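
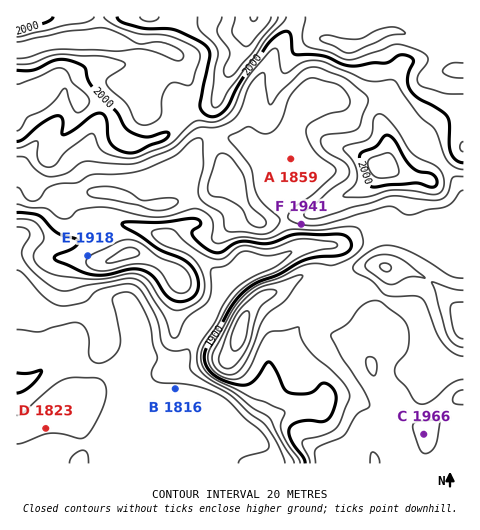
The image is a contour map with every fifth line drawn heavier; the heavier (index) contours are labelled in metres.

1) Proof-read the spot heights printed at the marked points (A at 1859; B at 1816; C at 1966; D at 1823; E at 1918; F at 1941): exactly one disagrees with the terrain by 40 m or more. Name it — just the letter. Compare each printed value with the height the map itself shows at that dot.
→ A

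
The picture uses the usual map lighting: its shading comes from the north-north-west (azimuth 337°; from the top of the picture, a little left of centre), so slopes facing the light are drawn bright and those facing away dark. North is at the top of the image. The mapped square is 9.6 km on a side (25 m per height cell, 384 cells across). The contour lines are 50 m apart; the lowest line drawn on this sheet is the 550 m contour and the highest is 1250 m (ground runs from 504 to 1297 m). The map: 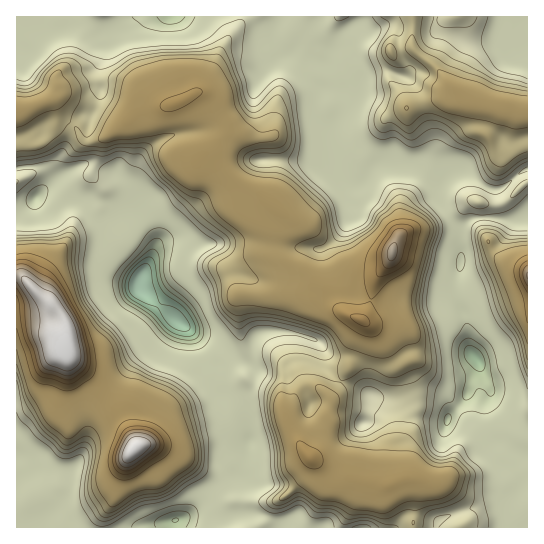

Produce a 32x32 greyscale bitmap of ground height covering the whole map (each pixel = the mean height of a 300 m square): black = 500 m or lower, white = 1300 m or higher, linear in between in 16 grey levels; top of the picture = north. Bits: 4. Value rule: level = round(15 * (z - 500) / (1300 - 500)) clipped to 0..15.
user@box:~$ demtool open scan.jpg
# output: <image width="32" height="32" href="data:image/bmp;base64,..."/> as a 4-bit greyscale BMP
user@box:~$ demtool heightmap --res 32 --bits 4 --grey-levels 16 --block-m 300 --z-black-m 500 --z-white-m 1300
<image width="32" height="32" href="data:image/bmp;base64,Qk12AgAAAAAAAHYAAAAoAAAAIAAAACAAAAABAAQAAAAAAAACAAATCwAAEwsAABAAAAAAAAAAAAAAABEREQAiIiIAMzMzAERERABVVVUAZmZmAHd3dwCIiIgAmZmZAKqqqgC7u7sAzMzMAN3d3QDu7u4A////AFVVZ2VDNVVVVVZ3iIh3dlVVVXmXZVVVVnaJmqqZh3VVVVV6qphlVVV5qqqqqql1VVVVeruql1VViqqqqqqpdVVVZnreyqhVVYq6qqqpd1VVVomKztunVVWaqpiJl1VVVWiqqqu6l1VWqqqWeIdFVVV5qqqqqpZVV6qal2d3VERViqqqqql1VVeZmZd3d1REVZvNuql2VVVWiJiYiIdkNFWt/8qWVVVVVniImZmYZCRWvv/KdVREVVZmZ5qqmWQ0V87+qGVCE1ZmZ4mruqhVVWnO/YZUISRomZqqu6qnVVWK3uplQRJFeqqqqqqqplVWmu3JZTAUVYmaqqqquqdVV5vLqFVSJFaJmqqqqry4VVirqqhlVTRVaKqpmJq9yWVpmWZ3VVVVVnmqqqhnrMplaHZVVlVVVWeaqqqoVXqoZWZVVFVVVVZ5qqqqhlVXhlZ2ZmVVVVVXmqqqqGVVVmVVVmZmVWZWeqqqmIZVVVVVVVeGiHd3d4qqqpiGVVVVVVVomJmIiqmZqqqpllVVZnZnmZmpmImqqqqqmZZVVXiYiZmqqqmIqqqqqneGVVVomaqqqnmph5qqqqlmdVVVaImqqZhXmHeKqqqoVVVVVWd4mYdlVWdlZ4iZl1VVVVVoiYd2VVVVVVVVVmZVVVVVaId2ZVVVVVVVREVWVVVVVWeHd3ZV"/>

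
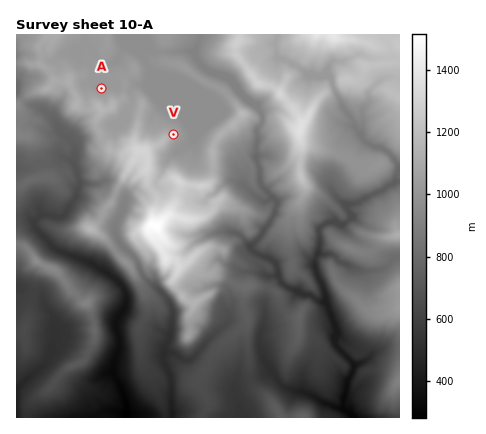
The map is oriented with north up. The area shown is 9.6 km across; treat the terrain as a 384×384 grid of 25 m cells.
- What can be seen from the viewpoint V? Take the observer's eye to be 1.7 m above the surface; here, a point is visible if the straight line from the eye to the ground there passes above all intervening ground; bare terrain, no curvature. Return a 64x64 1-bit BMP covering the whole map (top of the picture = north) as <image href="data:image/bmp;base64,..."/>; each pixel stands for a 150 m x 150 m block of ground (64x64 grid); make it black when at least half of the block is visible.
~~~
<image width="64" height="64" href="data:image/bmp;base64,Qk0+AgAAAAAAAD4AAAAoAAAAQAAAAEAAAAABAAEAAAAAAAACAAATCwAAEwsAAAIAAAAAAAAA////AAAAAAAAAAAAAAAAAAAAAAAAAAAAAAAAAAAAAAAAAAAAAAAAAAAAAAAAAAAAAAAAAAAAAAAAAAAAAAAAAAAAAAAAAAAAAAAAAAAAAAAAAAAAAAAAAAAAAAAAAAAAAAAAAAAAAAAAAAAAAAAAAAAAAAAAAAAAAAAAAAAAAAAAAAAAAAAAAAAAAAAAAAAAAAAAAAAAAAAAAAAAAAAAAAAAAAAAAAAAAAAAAAAAAAAAAAAAAAAAAAAAAAAAAAAAAAAAAAAAAAAAAAAAAAAAAAAAAAAAAAAAAAAAAAAAAAAAAAAAAAAAAAAAAAAAAAAAAAAAAAAAAAAAAAAAAAAAAAAAAAAAAAAAAAAHAAAAAAAAAAOAAAAAAAAAA4AAAAAAAAADAAAAAAAAAAAAAAAAAAAAAQAAAAAAAAAAAAAAAAAAAAAfgAAAAAAAAP+AAQAAAAAAf4AAAAAAAAA/gAAAAAAAAB+AAwAAAAAAH4ADAAAAAAAfgAMAAAAAAB/ABgAAAAAAP8AGAAAAAAAf8A8AAAAAAB/4DwAAAAAAH/wOAAAAAAA/+AwAAAAAAH/4CAAAAAAAf/AQAAAAAAD/4fAAAAAAAf+DgAAAAAAB/gcAAAAAAAP4BgAAAAAAD/AcAAAAAAAHgPwAAAAAAAwA+AAAAAAADAD4AAAAAAAfwBgAAAAAAD/gAAAAAA=="/>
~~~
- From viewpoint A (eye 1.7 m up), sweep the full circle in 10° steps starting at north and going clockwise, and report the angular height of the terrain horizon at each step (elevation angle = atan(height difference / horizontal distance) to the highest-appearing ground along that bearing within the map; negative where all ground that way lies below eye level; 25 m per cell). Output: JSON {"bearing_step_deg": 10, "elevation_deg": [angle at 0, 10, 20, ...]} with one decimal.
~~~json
{"bearing_step_deg": 10, "elevation_deg": [0.7, 0.8, -0.2, -0.2, 0.0, 0.8, 1.7, 4.0, 3.5, 3.3, 3.9, 5.2, 8.0, 11.9, 15.0, 15.3, 14.0, 14.3, 16.4, 18.1, 17.4, 15.0, 12.3, 9.7, 9.5, 8.7, 7.8, 6.5, 7.0, 6.5, 3.7, 2.4, 2.8, 0.7, 0.4, 1.3]}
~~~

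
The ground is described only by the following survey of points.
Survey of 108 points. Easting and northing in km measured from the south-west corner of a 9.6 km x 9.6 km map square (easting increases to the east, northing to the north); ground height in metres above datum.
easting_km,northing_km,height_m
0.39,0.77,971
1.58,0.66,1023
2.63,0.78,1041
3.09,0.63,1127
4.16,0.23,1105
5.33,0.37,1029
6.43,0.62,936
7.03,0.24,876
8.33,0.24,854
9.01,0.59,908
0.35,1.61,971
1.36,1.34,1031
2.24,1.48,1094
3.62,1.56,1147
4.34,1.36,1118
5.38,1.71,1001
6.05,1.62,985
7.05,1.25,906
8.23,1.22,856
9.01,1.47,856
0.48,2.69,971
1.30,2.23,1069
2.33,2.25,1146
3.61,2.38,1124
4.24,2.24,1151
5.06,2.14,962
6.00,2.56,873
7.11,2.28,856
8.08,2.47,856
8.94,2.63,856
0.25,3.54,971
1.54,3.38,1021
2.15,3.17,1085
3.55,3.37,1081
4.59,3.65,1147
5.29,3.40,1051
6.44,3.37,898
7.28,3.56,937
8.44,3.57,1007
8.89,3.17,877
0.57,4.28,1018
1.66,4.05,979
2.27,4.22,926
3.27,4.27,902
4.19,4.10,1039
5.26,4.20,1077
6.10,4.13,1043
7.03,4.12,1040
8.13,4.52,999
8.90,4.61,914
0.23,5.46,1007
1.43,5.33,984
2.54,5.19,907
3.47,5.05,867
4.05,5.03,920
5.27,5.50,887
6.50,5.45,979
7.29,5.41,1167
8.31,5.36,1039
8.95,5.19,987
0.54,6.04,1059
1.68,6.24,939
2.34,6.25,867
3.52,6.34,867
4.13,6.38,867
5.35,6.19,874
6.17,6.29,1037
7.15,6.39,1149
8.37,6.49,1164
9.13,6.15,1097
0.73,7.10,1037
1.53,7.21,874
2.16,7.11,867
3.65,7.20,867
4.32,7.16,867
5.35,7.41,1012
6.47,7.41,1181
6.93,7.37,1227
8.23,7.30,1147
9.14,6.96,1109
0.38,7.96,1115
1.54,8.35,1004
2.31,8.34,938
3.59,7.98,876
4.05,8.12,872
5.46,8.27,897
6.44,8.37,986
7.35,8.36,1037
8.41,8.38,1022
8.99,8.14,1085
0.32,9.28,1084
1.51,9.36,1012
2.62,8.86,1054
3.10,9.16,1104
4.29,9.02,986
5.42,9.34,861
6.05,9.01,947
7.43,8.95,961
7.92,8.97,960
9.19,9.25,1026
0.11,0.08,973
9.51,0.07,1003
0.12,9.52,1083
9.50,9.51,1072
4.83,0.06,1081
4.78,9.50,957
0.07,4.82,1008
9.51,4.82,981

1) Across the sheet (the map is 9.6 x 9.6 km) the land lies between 850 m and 1230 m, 995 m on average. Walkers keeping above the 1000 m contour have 42.8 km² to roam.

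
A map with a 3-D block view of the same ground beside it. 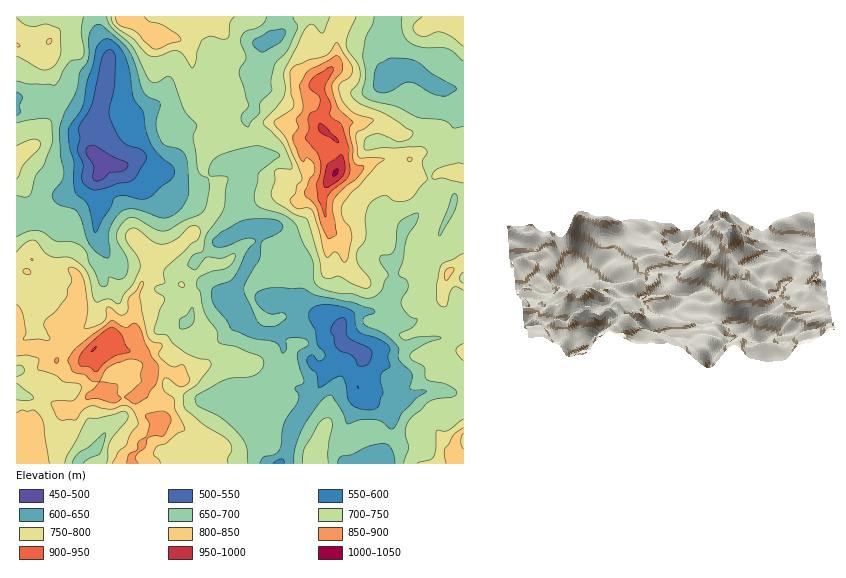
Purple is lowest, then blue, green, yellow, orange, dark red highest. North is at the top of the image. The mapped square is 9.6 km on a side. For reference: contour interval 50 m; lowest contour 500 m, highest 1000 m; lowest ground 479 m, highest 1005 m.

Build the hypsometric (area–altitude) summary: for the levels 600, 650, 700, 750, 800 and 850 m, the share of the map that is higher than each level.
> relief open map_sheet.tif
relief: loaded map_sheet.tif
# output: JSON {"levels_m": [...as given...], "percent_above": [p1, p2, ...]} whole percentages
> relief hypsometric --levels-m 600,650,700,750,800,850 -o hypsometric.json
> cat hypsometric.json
{"levels_m": [600, 650, 700, 750, 800, 850], "percent_above": [92, 81, 58, 32, 15, 6]}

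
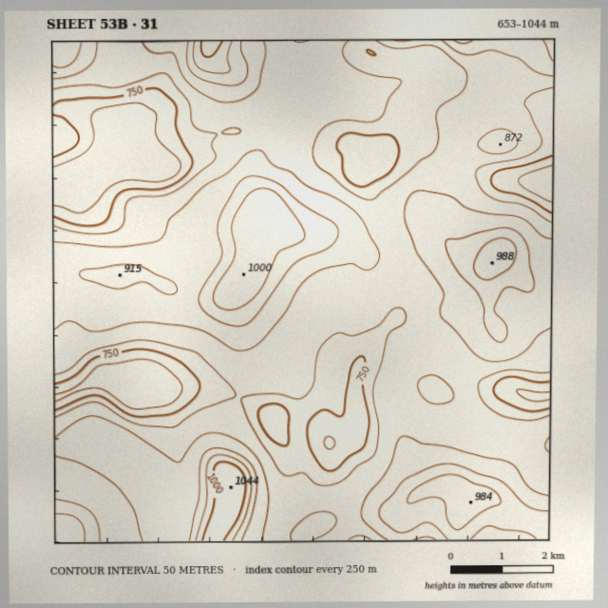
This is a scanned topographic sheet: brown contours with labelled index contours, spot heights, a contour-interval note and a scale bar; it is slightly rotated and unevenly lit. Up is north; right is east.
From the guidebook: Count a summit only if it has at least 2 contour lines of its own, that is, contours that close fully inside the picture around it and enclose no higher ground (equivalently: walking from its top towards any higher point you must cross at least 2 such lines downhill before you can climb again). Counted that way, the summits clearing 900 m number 2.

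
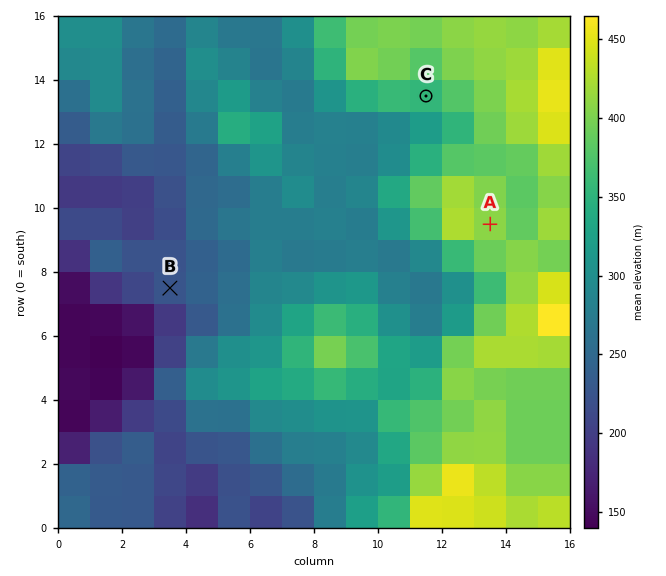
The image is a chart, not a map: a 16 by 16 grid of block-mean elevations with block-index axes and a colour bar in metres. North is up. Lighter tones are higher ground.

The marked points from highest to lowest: A C B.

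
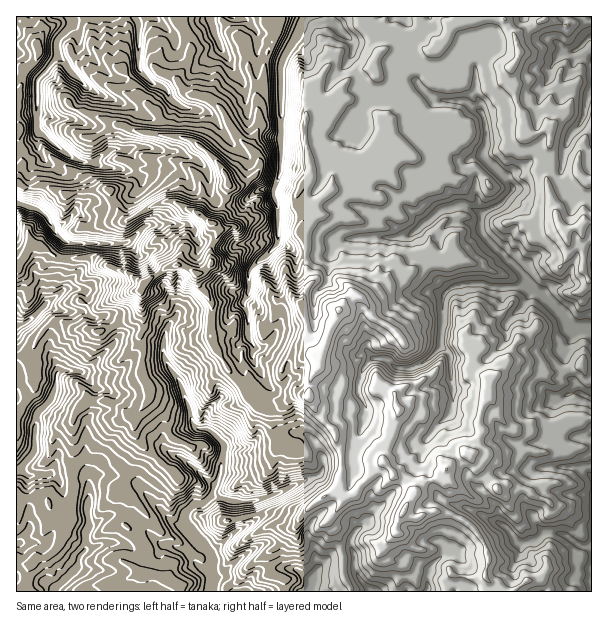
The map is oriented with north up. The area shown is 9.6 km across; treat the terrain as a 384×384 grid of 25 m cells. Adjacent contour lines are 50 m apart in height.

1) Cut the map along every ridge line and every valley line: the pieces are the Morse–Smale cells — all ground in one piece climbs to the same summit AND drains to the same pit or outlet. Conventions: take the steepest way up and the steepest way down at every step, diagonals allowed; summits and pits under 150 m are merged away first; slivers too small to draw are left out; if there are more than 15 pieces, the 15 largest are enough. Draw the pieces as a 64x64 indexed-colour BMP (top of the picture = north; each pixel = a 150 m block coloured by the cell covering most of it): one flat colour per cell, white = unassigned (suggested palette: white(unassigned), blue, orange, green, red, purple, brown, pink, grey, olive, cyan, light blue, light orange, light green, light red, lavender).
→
<image width="64" height="64" href="data:image/bmp;base64,Qk12CAAAAAAAAHYAAAAoAAAAQAAAAEAAAAABAAQAAAAAAAAIAAATCwAAEwsAABAAAAAAAAAA////ALR3HwAOf/8ALKAsACgn1gC9Z5QAS1aMAMJ34wB/f38AIr28AM++FwDox64AeLv/AIrfmACWmP8A1bDFAGZmZmZmYAMzMzMzAAAAAAAAAAAKqqqqAAAABEQABEREZmZmZmZmADMzMzMAAAAAAAAAAKqqqqoAAABERERERERmZmZmZmZmMzMzMwAAAAAAAAAAqqqqqgAAAERERERERGZmZmZmZmYzMzMzAAAAAAAAAACqqqqqoAAAREREREREZmZmZmZmZmMzMzMAAAAAAAAAqqqqqqqqAABERERERERmZmZmZmZmMzMzMzAAAAAAAACqqqqqqqoAAERERERERGZmZmZmZmMzMzMzMwAAAAAAAKqqqqqqqgAEREREREREZmZmZmZmMzMzMzMzMwAAAAAKqqqqqqqqAERERERERERmZmZmZmYzMzMzMzMzAAAAAAqqqqqqCqoERERERERERGZmd2ZmZjMzMzMzMzMAAAAAAKqqqqAAAAREREREREREdmd3ZmZmYzMzMzMzMzMAAAAAmqqqqgAERERERERERER3d3dmZmYzMzMzMzMzMzMAAAmZqqqqkERERERERERERHd3d2ZmZjMzMzMzMzMzMzMAAJmaqqmZFEREREREREREd3d3ZmZmYzMzMzMzMzMzMzMAmZmqmZkRRERERERERER3d3dmZmZjMzMzMzMzMzMzMzCZmZmZkREURERERERERHd3d2ZmZmYzMzMzMzMzMzMzMxGZmZmREREUREREREREd3d3ZmZmZjMzMzMzMzMzMzMzEZmZmZkRERRERERERER3d3dmZmZjMzMzMzMzMzMzMzERmZmZmREREURERERERHd3d2ZmZmMzMzPDMzMzMzMzMREZmZmZkRERREEREUREd3d3ZmZmYzMzPMMzMzMzMzMRERmZmZmZERFEEREREREHd3d2ZmZ3MzM8zDMzMTMzMRERGZmZmZkREUEREREREQd3d3d3d3dzMzzMwzMRERMxERGZmZmZmZERQRERERERAHd3d3d3d3MzzMzMMREREREREZmZmZmZEREREREREREAd3d3d3d3MzPMzMzBERERERERmZmZmZkREREREREREQB3d3cAB3czPMzMzAEREREREREZmZmZmRERERERERERAHd3d3AABzM8zMzAARERERERERmZERmZEREREREREREAd3d3dwAAzMzMzMABEREREREREREREZkREREREREREQB3d3d3cADMzMzMAAERERERERERERERERERERERERERAAd3d3dwAMzMzMwAABEREREREREREREREREREREREREAAHcAAAAAzMzMzP//VRERERERERERERERERERERERuwAAAAAAAADMzMzM//9VURERERERERERERERERERERu7AAAAAAAAAMzMzMz/9VVRERERERERERERERERERERu7sAAAAAAAAAzMzMzP/1VVUVERERERERERERERERERu7uwAAAAAAAADMzMzP//9VVVURERERERERERERERERu7u7AAAAAAAAAAzMzP///1VVVVERERERERERERERERu7u7sAAAAAAAAAAMzMD///VVVVERERERERERERERERu7u7uwAAAAAAAAAAAAAA///1VVURERERERERERERERu7u7u7AAAAAAAAAAAAAAD///9VVRERERERERERERERu7u7u7sAAAAAAAAAAAAAAP////VVERERERERERERERG7u7u7uwAAAAAAAAAAAAAA////9VURERERERERERERERu7u7u7AAAAAAAAAAAAAAD////1VRERERERERERERERG7u7sLsAAAAAAAAAAAAAAA////VVEREREREREREREREbu7sAAAAAAAAAAgAAAAAAD///9VURERERERERERERERu7uwAAAAAAAAACIAAAAAAlX//1URERERERERERERERu7u7AAAAAAIgACIgAAAAACVVX1VREREREREREREREREbu7AAACIiIiIiIiIAAAACIiVVVVURERERERERERERERu7sAAAIiIiIiIiIAAAAAIiIiVVVVERERERERERERERi7uwAAAiIiIiIiIgAAAAAiIiJVVVURERERERERERERiIi7AAACIiIiIiIiIgAAIiIiIlVVURERERERERERERiIiIjuAAIiIiIiIiIiIiIiIiIlVVVRERERERERERERGIiIiO4AAiIiIiIiIiIiIiIiIt1VVVEREREREREREREYiIiI7gACIiIiIiIiIiIiIiIt3VVVURERERERERERERiIiO7u4AIiIiIiIiIiIiIiIt3dVVVVERERERERERERGIiI7u7uAiIiIiIiIiIiIiIi3d1VVVVRERERERERERGIiI7u7u4CIiIiIiIiIiIiIi3d3VVVVVURERERERERGIiIju7u7gIiIiIiIiIiIiLd3d3dVVVVVVERERERGIiIiIiO7u7u4iIiIiIiIiIiLd3d3d3VVVVVURERERGIiIiIiO7u7u7iIiIiIiIiIiIt3d3d3VVVVVVVURERGIiIiIiI7u7u7uIiIiIiIiIiIiLd3d3d1VVVVVVVEREYiIiIiIju7uAO4iIiIiIiIiIiIt3d3d3VVVVVVVVRERiIiIiIiI7u4A7iIiIiIiIiIiIi3d3d3dVVVVVVVVABiACIiIiIju7gAAIiIiIiIiIiIiLd3d3d3VVVVVVVUAAAAAiIiIju7gAAAiIiIiIiIiIiIt3d3d3dVVVVVVUAAAAACIiIiO4AAAACIiIiIiIiIiIt3d3d3d1VVVVVVQAAAAAAiIiO7gAAAA"/>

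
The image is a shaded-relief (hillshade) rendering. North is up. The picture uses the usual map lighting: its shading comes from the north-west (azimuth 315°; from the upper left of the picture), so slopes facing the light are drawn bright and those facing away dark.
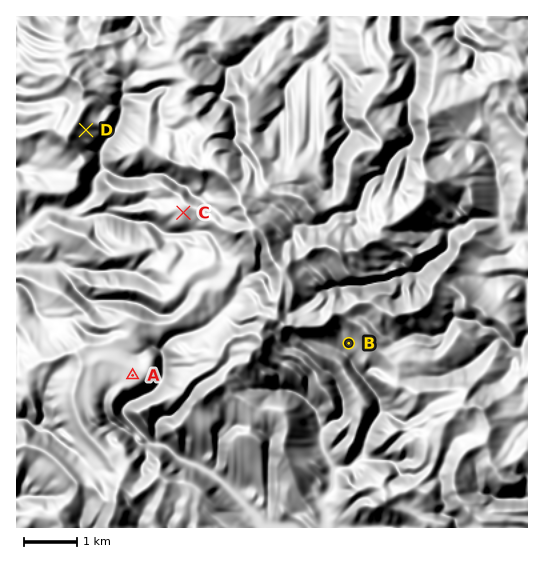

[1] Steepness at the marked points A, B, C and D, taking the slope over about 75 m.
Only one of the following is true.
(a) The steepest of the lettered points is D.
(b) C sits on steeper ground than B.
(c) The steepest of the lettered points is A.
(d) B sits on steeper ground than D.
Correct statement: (a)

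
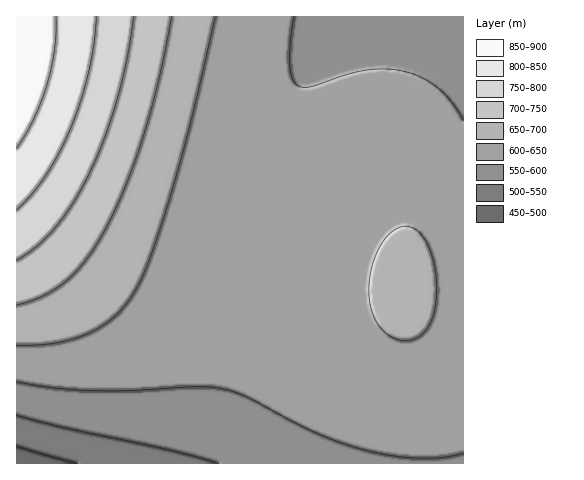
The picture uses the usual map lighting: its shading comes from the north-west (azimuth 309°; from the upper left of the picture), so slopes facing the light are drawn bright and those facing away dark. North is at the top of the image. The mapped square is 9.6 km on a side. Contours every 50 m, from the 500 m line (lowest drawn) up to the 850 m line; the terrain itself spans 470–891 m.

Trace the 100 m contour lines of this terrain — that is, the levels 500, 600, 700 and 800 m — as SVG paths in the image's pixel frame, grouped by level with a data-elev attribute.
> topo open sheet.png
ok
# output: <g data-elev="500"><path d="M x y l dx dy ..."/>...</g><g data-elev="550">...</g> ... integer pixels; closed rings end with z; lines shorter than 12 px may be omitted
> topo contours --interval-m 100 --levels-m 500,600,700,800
<g data-elev="500"><path d="M17 446l61 17"/></g><g data-elev="600"><path d="M17 382l37 6 40 3 37-1 63-3 24 1 27 8 75 39 43 14 28 6 27 3 24-1 21-4"/><path d="M463 121l-11-19-14-14-18-11-18-6-18-2-17 1-20 5-36 12-7 0-6-1-6-8-2-14 0-21 4-26"/></g><g data-elev="700"><path d="M17 305l26-9 24-16 20-21 19-31 20-43 18-52 15-56 12-60"/></g><g data-elev="800"><path d="M17 210l15-16 14-19 13-22 12-26 10-27 8-29 5-28 2-26"/></g>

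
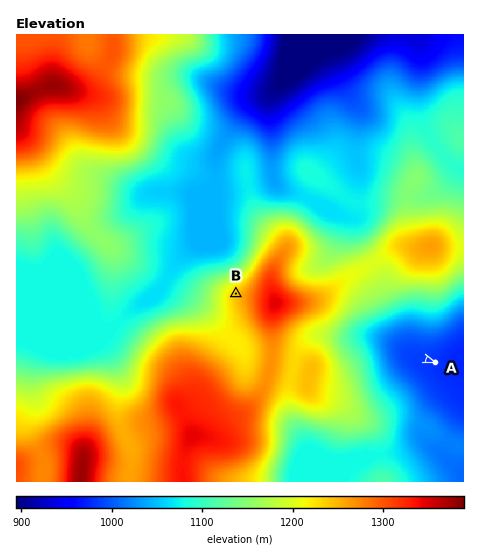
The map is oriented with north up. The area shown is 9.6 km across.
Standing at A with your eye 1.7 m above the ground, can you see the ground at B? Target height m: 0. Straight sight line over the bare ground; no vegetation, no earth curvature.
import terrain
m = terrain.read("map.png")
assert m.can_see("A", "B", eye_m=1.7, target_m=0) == False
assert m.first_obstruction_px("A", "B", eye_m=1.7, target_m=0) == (364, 338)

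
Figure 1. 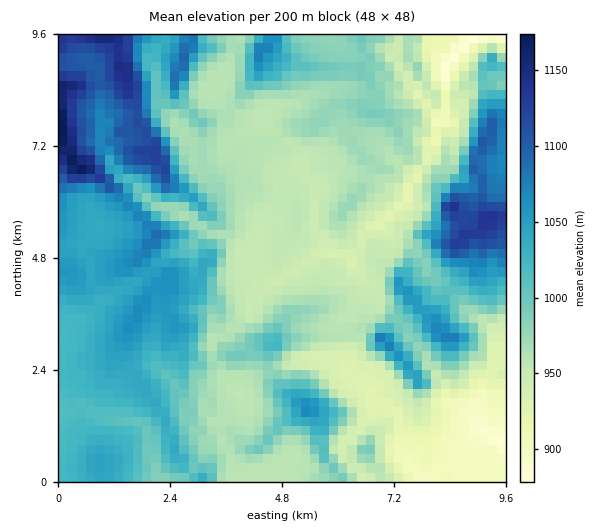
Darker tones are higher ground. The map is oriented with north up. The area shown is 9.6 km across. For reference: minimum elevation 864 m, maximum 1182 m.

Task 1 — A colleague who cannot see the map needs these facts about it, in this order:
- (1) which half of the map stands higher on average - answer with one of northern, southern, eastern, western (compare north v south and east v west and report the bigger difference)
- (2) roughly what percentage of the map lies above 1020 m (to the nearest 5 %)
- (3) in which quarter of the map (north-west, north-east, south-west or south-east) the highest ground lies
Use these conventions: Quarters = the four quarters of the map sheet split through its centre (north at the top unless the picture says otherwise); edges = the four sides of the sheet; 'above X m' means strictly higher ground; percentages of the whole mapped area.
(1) The western half stands higher on average than the eastern half.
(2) About 35 % of the map lies above 1020 m.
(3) Look to the north-west quarter for the highest ground.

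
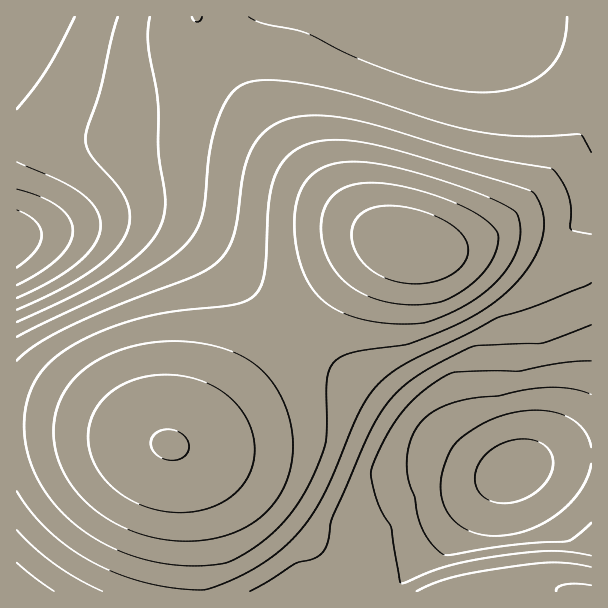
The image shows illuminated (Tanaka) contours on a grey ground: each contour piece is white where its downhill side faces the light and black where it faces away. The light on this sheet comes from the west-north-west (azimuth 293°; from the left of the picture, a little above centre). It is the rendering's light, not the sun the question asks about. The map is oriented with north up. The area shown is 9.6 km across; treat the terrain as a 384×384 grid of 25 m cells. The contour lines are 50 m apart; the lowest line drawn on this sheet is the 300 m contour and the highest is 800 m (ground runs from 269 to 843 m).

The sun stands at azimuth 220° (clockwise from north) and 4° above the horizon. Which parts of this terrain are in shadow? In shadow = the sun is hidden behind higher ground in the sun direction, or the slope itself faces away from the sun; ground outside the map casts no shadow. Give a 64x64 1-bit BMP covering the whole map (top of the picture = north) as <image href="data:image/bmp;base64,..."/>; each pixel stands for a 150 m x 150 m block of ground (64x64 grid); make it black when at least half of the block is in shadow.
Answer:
<image width="64" height="64" href="data:image/bmp;base64,Qk0+AgAAAAAAAD4AAAAoAAAAQAAAAEAAAAABAAEAAAAAAAACAAATCwAAEwsAAAIAAAAAAAAA////AAAAAAAAAAAAAB/AAAAAAAAAD/wPAAAAAAAH//8AAAAAAAf//wAAAAAAD///AAAAAAAf//8AAAAAAD///wAAAAAAf///AAAAAAB///8AAAAAAH///wAAAAAAf///AAAAAAA///8AAAAAAB///wAAAAAAD///AAAAAAAB8f8AAAAAAAAAfAAAAAAAAAAAAAAAAAAAAAAAAAAAAAAAAAAAAAAAAAAAAAAAIAAAAAAAAAHwAAAAAAAAB/gAAAAAAAAP+AAAAAAAAB/wAAAAAAAAP/AAAAAAAAB/4AAAAAAAAP/AAAAAAMAD/4AAAAAA////AAAAAAD///4AAAAAAP//+AAAAAAA///wAAAAAAD//+AAAAAAAP//wAAAAAAAf//AAAAAAAA//wAAAAAAAA/+AAAAAAAAA/AAAAAACAAAAAAAAAH/gAAAAAAAD//gAAAAAAAf//AAAAAAAH//+AAAAAAA///8AAAAAAP///4AAAAAB////wAAAAAP////AAAAAB////8AAAAAP////wAAAAA/////AAAAAH////8AAAAA/////wAAAAD/////AAAAAP////8AAAAB/////wAAAAD/////AAAAAP////8AAAAAf////wAAAAA/////AAAAAB////8AAAAAB////wAAAAAB////AAAAcAA///8AAAD8AAP//w=="/>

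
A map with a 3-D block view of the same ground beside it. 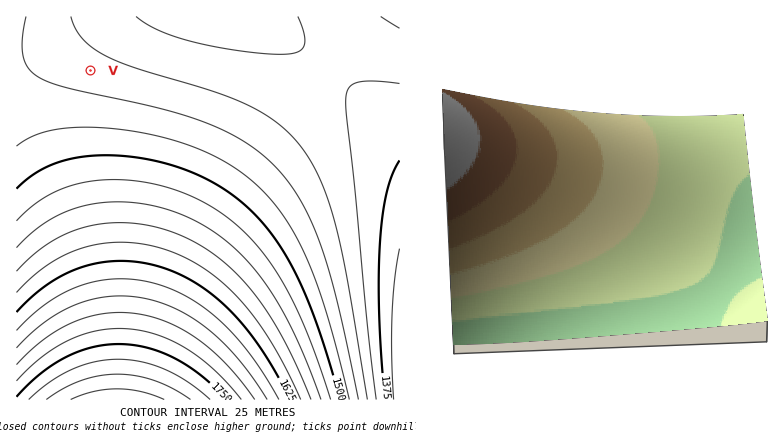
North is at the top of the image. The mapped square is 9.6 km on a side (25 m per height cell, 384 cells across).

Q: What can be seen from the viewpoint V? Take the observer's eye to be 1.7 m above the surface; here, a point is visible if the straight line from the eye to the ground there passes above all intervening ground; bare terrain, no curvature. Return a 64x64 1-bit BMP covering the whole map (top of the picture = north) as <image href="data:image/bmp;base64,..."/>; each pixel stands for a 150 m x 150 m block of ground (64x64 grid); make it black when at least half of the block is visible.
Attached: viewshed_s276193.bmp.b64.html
<image width="64" height="64" href="data:image/bmp;base64,Qk0+AgAAAAAAAD4AAAAoAAAAQAAAAEAAAAABAAEAAAAAAAACAAATCwAAEwsAAAIAAAAAAAAA////AAAAAAD/////AAAAAP////8AAAAA/////wAAAAD/////AAAAAP////8AAAAA/////wAAAAD/////AAAAAP////8AAAAA/////wAAAAD/////AAAAAP////4AAAAA/////gAAAAD////+AAAAAP////4AAAAA/////gAAAAD////+AAAAAP////4AAAAA/////gAAAAD////+AAAAAP////wAAAAA/////AAAAAD////8AAAAAH////wAAAAAf////AAAAAB////8AAAAAD////wAAAAAP////AAAAAA////8AAAAAB////wAAAAAH////AAAAAAf///8AAAAAB////gAAAAAD///+AAAAAAP///4AAAAAA////gAAAAAB///+AAAAAAH///4AAAAAAf///gAAAAAB///+AAAAAAD///4AAAAAAP///gAAAAAA///+AAAAAAB///4AAAAAAH///gAAAAAAf//+AAAAAAB///4AAAAAAD///gAAAAAAP//+AAAAAAA///4AAAAAAD///wAAAAAAP///AAAAH8A////gAD//wD/////////A////////////////////////////////////////////////////////////////////////////////////////////////////////////////////w=="/>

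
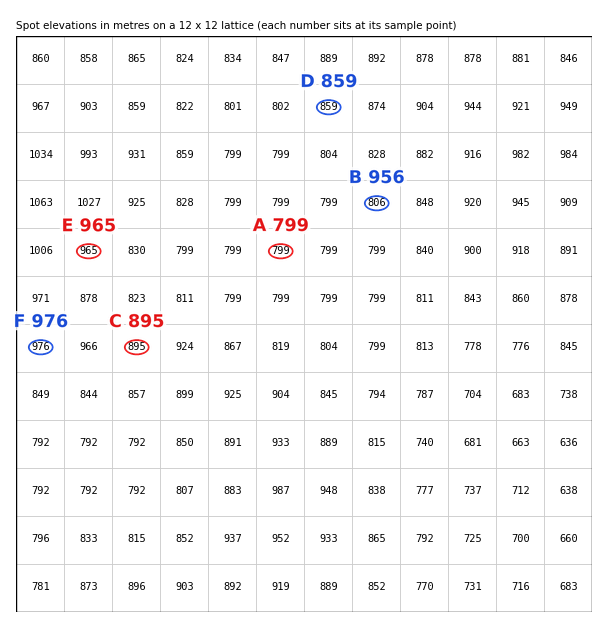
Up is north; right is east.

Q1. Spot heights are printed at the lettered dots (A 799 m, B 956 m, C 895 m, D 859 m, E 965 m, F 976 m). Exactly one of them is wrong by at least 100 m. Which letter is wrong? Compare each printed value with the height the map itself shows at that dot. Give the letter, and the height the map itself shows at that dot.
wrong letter B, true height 806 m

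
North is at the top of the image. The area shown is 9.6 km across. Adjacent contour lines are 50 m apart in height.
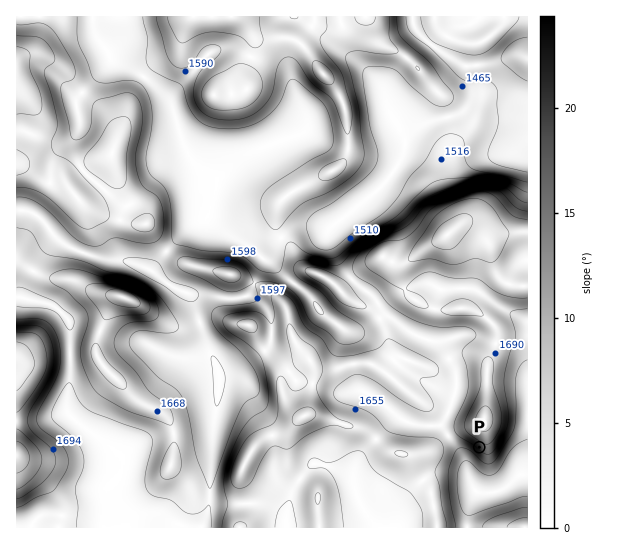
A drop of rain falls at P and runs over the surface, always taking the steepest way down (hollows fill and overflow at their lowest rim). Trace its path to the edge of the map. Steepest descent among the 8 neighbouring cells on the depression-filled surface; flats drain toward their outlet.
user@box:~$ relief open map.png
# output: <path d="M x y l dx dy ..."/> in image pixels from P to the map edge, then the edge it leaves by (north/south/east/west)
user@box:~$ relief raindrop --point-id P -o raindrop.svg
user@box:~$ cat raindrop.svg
<path d="M479 447l-10 11 0 20 2 5 6 2 2 2 8 4 7 2 1-2 7-1 4-3 12-12 9 0"/>
exit: east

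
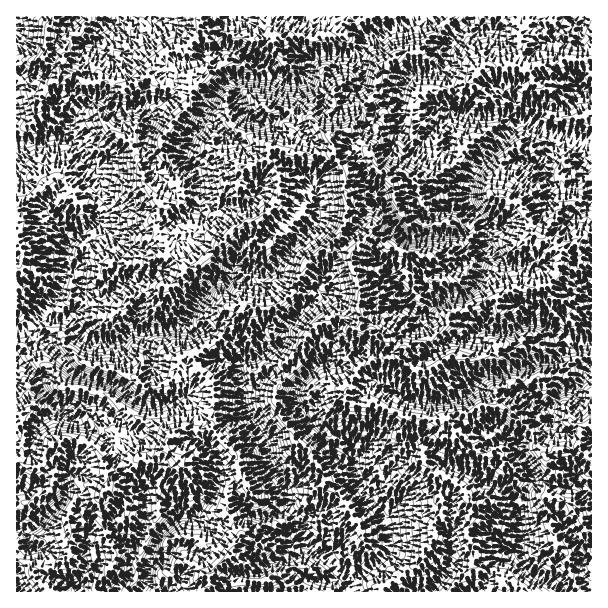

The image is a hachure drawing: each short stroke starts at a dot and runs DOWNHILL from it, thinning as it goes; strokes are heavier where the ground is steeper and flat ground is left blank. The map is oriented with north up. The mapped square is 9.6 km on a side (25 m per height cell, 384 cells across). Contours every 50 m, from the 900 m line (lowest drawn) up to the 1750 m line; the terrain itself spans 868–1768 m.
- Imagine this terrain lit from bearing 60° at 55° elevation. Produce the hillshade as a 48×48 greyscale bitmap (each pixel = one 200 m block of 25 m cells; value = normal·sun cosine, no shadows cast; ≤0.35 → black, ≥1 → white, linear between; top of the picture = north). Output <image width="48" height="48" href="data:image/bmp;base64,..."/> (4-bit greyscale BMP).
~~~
<image width="48" height="48" href="data:image/bmp;base64,Qk32BAAAAAAAAHYAAAAoAAAAMAAAADAAAAABAAQAAAAAAIAEAAATCwAAEwsAABAAAAAAAAAAAAAAABEREQAiIiIAMzMzAERERABVVVUAZmZmAHd3dwCIiIgAmZmZAKqqqgC7u7sAzMzMAN3d3QDu7u4A////ABTPxolshiNHq83azd3uh7yYeKmIrO7GmyncmGmdhEVHy8y9/t7rmpmZmXiazvxlq6u5qmm8hyOqmr3e3O64mqd4moat7rRHusp3u3nrqDeZity97tt2eshWq3fN7WR7t4d4u4vIxlerqc3+7qZmndhFm4jNzHSchYZGuniaqLipic7//Hd3z9dFmnm83WSZWGh0iFebqqt2a/7e6Vd677ZWiYm83FOGnrl3RVisupV5a8fO1WiN/HZkaYnd60OK72V3hGrNqXaJqHz/tFjP5mdkWJ3u13Wt7SWblnvcl1abl5/+M1rvpXdDa97qWbRstXqrl4zah1jNuM/2A379dnU0vcllfpB6U7mKmK25mIzuqP/hBu/ZdlVGp1Z53jKqeclr3e2rl63cnf/AHfxYZTRXZYrN6TnLvdyLzLm6mKzb3/8wf8JlQyJGaLu8kp7Jif3ct3qZzLvL7/gA7zJDMiScvMuXKO/HvL78RYe+2Ymq3uIH+RM1d73uypeJv/+5zM6wWa3nKJmZ3cMbxkVazO3KrNhI7+y9l+wm3tognJmq3sVHuEirzLlVeKuXrd3dybZ91UWL63ms76eoiLeYqoRJy6iMy7ve3ljbKtuZ2mrN3Jl0aHlWhlWtu7uXer3L3c2kzsuIuXmbuGaWNHdkMlne3c3M7qvey7p762aMuph2VmZncohCF9/szO7N7M/5eKq8kyR4VHhBNWh5hEl0j//9iry6i9xkm7u5ZWinQ1aAJ5msilRnz//9hs6VeYVZzcuoeZiIZXiFFqzKp6hjr/64rcdp3Jec3rq7mWiHZ5p2pXuYialRv/xomc51q7zM3LvdpTeId2iGenqGOJgz39d7ze7Fq8u82t3slEiHd3mrdmJpM6c13Zas7u/aqIecu93chpqXZ5uplDKJpFh523zd3v/4A3iczO3cqJp0WLupaWesqmR7yu793d7DNovd3O3MqZhkSLu7hou7uqVKze9bzO+0M53tzO3KiadkR6zKh4m7y6g63vWtvv8wJt7N7dy5m6hSJrzad5mLzbgY35Tb3foAjP/K76q6vMgyW8zqNYqazbYa/Enc7dgF3v/L3pm73chBjL7mRYl53KU8517u/bo2zu7L3Iq83bcyq86kNJubyXRdpv/+7dm1vu6825q824YkqM2Earmbuqetrv7u3MupfN3M3au7l2Iqps2krZac3aa97v/tzL3LmN7cuqmqhiStxZzHiayoq3i+/v/c3Mze3M2odniahV3LxEysSuxXmM277+7M3u3MupZ5mEeqh62JVHrLe8Bu2r3Mzu673LVph3irqliod4I3Z4nayYe8yXnOut6py3aaqYis3Idmd3mqiaq8nazN2mSe2N7Jy4m7qIrNp2VGvc24i7u8uIzEPKjMxby8uVarurzLmVV87typibzMzewxvbvMlnyovFe9zNzMzGWN7tqaqZvM3rM52nd5unet7YjNys3dykKd3dqJq6mKzJms3Kmru7qqzbvLh7zMzTON2813q6dr7bqt7czMmL3MqayYaczN3Q=="/>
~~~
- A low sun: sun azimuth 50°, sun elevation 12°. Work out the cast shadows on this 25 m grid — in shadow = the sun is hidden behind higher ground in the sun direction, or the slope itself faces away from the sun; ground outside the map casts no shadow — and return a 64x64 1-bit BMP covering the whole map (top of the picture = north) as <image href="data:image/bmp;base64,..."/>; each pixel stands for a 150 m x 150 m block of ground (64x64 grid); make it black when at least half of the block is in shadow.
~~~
<image width="64" height="64" href="data:image/bmp;base64,Qk0+AgAAAAAAAD4AAAAoAAAAQAAAAEAAAAABAAEAAAAAAAACAAATCwAAEwsAAAIAAAAAAAAA////AAAAAADj3/n/Ay8cHcfP+ABAG4h/jc/wgZjzwPsB7+AAP/nB+3nv3DB++cP6/c3wIPz9w/b//oAB/P3D/v/2zAHx/MP+/9N+Y/v8wf7/x/7n8/7j/P/H/sf3/sfg98fmz+/+h+f3z+ef3/4f/9fP45+//P/vB4/DP//7/e9zg4c/f//hzjMBBn7//x+AIEEEff/+n4wBjAD9//5/HB/4Af//4H4YH/cA//8ADBgf/8D/8D8AAz88AP/z/Jhis/gA//P8cED34YD///j+AM4Bg///4P/AnAkD///gAOA5+TP//8AIhDv/////ALAPB/////wAP/wf3////AM/8B+P/8P8HDxgH+eeCfwfAfAv+x8e/DfgIA/+P+78dDAAD//X//jgGAIP38P/eeAf4g/+D/854B/iD/8G58GAHgAH/gDD4D//AAf+AAPyf/+AB/4tgfBkf4AJ/z8B+ez/AAD/H+H5yH4QAP4fu/PIcBBB/B+788AwEAP8H7v3gBAQA/2/F/cACAAH/z4v4gAAgN/7HHDgAAAA//MZxOAAAB+/w4sFwRAAf5/TjnmAEDP+3/8G/AAQ/8D//4LgIDH98P//woAiEMDj/+ID/cMQwYP6AAH/wxHHh/gAAfyDHcAC4CAAefAdwADgEAH5+ABAAOAAIcAgAEcA4DhwAAIAHgHgNDAgAQAeAQ=="/>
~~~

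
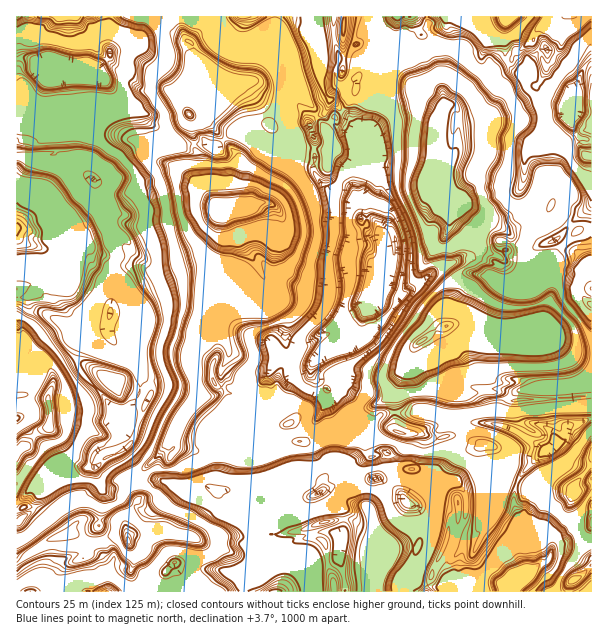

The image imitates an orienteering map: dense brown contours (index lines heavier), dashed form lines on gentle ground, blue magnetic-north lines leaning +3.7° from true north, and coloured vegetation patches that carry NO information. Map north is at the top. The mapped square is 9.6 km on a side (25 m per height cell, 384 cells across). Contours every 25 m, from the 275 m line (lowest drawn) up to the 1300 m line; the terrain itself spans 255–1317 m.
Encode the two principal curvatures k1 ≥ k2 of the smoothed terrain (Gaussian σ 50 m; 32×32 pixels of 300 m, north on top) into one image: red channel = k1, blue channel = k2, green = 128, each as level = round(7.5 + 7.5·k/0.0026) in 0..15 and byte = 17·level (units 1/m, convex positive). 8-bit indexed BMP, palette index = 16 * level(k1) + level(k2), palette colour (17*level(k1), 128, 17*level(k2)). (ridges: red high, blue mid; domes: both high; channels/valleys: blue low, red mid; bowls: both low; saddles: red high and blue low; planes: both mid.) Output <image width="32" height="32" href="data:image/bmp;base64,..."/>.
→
<image width="32" height="32" href="data:image/bmp;base64,Qk02CAAAAAAAADYEAAAoAAAAIAAAACAAAAABAAgAAAAAAAAEAAATCwAAEwsAAAABAAAAAAAAAIAAABGAAAAigAAAM4AAAESAAABVgAAAZoAAAHeAAACIgAAAmYAAAKqAAAC7gAAAzIAAAN2AAADugAAA/4AAAACAEQARgBEAIoARADOAEQBEgBEAVYARAGaAEQB3gBEAiIARAJmAEQCqgBEAu4ARAMyAEQDdgBEA7oARAP+AEQAAgCIAEYAiACKAIgAzgCIARIAiAFWAIgBmgCIAd4AiAIiAIgCZgCIAqoAiALuAIgDMgCIA3YAiAO6AIgD/gCIAAIAzABGAMwAigDMAM4AzAESAMwBVgDMAZoAzAHeAMwCIgDMAmYAzAKqAMwC7gDMAzIAzAN2AMwDugDMA/4AzAACARAARgEQAIoBEADOARABEgEQAVYBEAGaARAB3gEQAiIBEAJmARACqgEQAu4BEAMyARADdgEQA7oBEAP+ARAAAgFUAEYBVACKAVQAzgFUARIBVAFWAVQBmgFUAd4BVAIiAVQCZgFUAqoBVALuAVQDMgFUA3YBVAO6AVQD/gFUAAIBmABGAZgAigGYAM4BmAESAZgBVgGYAZoBmAHeAZgCIgGYAmYBmAKqAZgC7gGYAzIBmAN2AZgDugGYA/4BmAACAdwARgHcAIoB3ADOAdwBEgHcAVYB3AGaAdwB3gHcAiIB3AJmAdwCqgHcAu4B3AMyAdwDdgHcA7oB3AP+AdwAAgIgAEYCIACKAiAAzgIgARICIAFWAiABmgIgAd4CIAIiAiACZgIgAqoCIALuAiADMgIgA3YCIAO6AiAD/gIgAAICZABGAmQAigJkAM4CZAESAmQBVgJkAZoCZAHeAmQCIgJkAmYCZAKqAmQC7gJkAzICZAN2AmQDugJkA/4CZAACAqgARgKoAIoCqADOAqgBEgKoAVYCqAGaAqgB3gKoAiICqAJmAqgCqgKoAu4CqAMyAqgDdgKoA7oCqAP+AqgAAgLsAEYC7ACKAuwAzgLsARIC7AFWAuwBmgLsAd4C7AIiAuwCZgLsAqoC7ALuAuwDMgLsA3YC7AO6AuwD/gLsAAIDMABGAzAAigMwAM4DMAESAzABVgMwAZoDMAHeAzACIgMwAmYDMAKqAzAC7gMwAzIDMAN2AzADugMwA/4DMAACA3QARgN0AIoDdADOA3QBEgN0AVYDdAGaA3QB3gN0AiIDdAJmA3QCqgN0Au4DdAMyA3QDdgN0A7oDdAP+A3QAAgO4AEYDuACKA7gAzgO4ARIDuAFWA7gBmgO4Ad4DuAIiA7gCZgO4AqoDuALuA7gDMgO4A3YDuAO6A7gD/gO4AAID/ABGA/wAigP8AM4D/AESA/wBVgP8AZoD/AHeA/wCIgP8AmYD/AKqA/wC7gP8AzID/AN2A/wDugP8A/4D/AMPHlaXX08OXpofHxGFy1bSD96C302HBoYaHwHGA5Pf09XKz9aOA9rCBpdKQooaFhnTTsqfnoIL1o9PVwoCQw/Pi9ram9cD19aDS8vexh4aFlNWiuJj2pOOj+IKm2NCgw7Gg9ueQ5PXG+Pby9rGHpsX04qHG9IGHo7TG5nKGceTk8OWi4+Dk9LGx06GDh4eHhqKzsfqxorKE48PIspD14sGQYOP4sMDi8sFxhYWHh4eXoLOT4tOQtoXh1JjA2ZP6+NJwhcCw+ObgoPGQgbGQgYaWloagoaaUcoDWh8XRxqHy9cGA5XCAk/T4wdbnyOj20dJgcPbA0dLU16aVt6GQ5fP38fbB9KJwlfjEdYeHh4e1x/bXp9H09cSltufU0qKAw6DzwtLTc4Kk+PZxd4eHpdbR5peE4MOjk4SjsLHSsqGgpfOh4tPAoZCU9vexh4eH5+Ng9OL105DR9NOS0+XW1taG4vax0PrCgKD04tCF0vWgsJZw0fTkwpOHpsihcHCAhIbF1rD20qGho/jQ9KLUkNWA9uL01fnX9KFxkaKzw+XBpfWSg4OGh8K0+Nbi1dOCttKAgIGl99WGx+bo5+j49OT2xIF3h4aHkKL3h7eQoJDC0YGXwYKn99alh4eXiJj40qBwooOXhIdwwfWXh8fo9+PS49JgkJbX1qbo1OT396aAttfY1oSGg9SR47eHh4eo0ufkwnGAsKL307LBcGDxoJGHh4fXgoWTx9Khx4d3lpbS1dPSkXHF8ND20GCUh4bkg3OVh5fWkqOz5LKlgZKA5OPCsqGig4H24cD29dWGqNaB16SHh+SDkbLC5LH219W499TUocVxYffzsqeg0ZWRw7fZg4jooZPlodLT9fbBgZT21MKhsHB05dL2gejDhqe1xoOH17GFktWR0ub1+Pj59tfS0pC0kJbouKj046Gnl6fCp9jkhJWR5sKx9sOh08XFseOgwcLSx/mI5cKgs8GHyLHBkIKHk4DA8/fz5OTB0pCUsPeSl5HE9YfEg9PVwOn10rCxoZDR0/WWkaCgoPVwh5fR+MGHkOPSp9iS6NJwgdOQuLjHx6X26cWS9cLAc4aX15D2YHax0tLHxYPmwbCW9PKniIeHh4NxoLH2ptZyk4bF8PKwwuShwfjWgumy9fNQwMjl5+j31aHj94aHl8e3hIfmgPenheOT9sPVseSQ5nDB9mBxgWDBkeTUt4in5/qSt7Dzs5eG9OfD5sKU04LT48CgYYGBsOKy5mHm57FxkobogOHEh4eEceOhsvjhYPWx0tfl5eXmwXWgovqQhpeHh+WC8rCmh5eWxujTgcL2kPWRcKHm1HGB0uSUwoW3w9bZsoT0oLfkwvWykYPjoOT4tPQ="/>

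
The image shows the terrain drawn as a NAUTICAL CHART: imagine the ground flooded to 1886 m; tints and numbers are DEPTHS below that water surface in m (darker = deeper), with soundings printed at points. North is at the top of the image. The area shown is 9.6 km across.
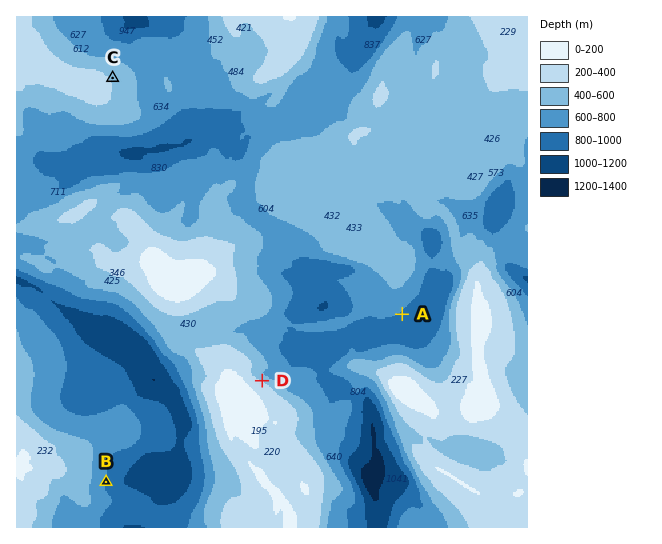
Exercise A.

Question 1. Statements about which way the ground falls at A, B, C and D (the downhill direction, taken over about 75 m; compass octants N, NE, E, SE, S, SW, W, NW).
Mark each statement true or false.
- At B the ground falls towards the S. false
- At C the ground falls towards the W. false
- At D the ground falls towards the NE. true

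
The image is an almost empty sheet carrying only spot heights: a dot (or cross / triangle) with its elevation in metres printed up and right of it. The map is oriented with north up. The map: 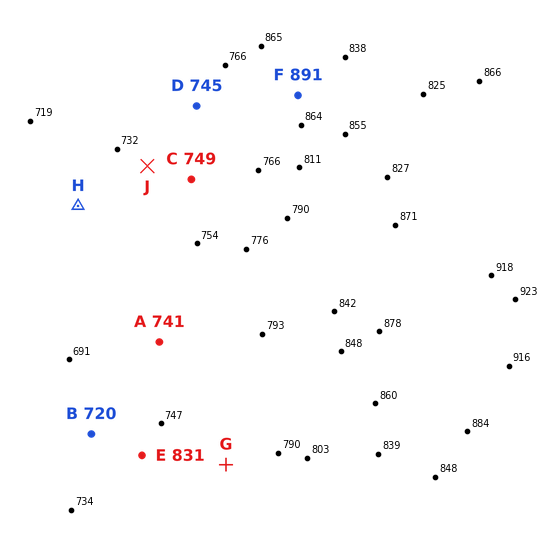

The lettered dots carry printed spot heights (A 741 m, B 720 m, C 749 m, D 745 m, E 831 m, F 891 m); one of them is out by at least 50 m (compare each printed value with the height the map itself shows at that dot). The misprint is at E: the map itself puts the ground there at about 743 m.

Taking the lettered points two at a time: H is below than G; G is above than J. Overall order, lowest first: H J G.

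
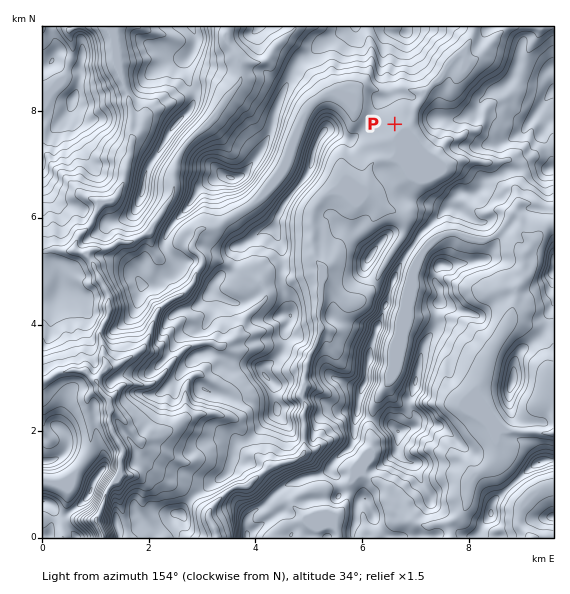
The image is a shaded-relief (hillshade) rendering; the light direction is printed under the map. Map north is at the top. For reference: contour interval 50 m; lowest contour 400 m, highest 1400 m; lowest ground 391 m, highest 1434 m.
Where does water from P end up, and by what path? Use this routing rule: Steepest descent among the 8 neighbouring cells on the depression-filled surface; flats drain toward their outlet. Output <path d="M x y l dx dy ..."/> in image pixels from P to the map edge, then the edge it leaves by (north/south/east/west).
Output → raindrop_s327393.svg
<path d="M395 124l5 5-4 7 0 17-7 7-10 0-8 5-2 3 0 8-1 1 0 4-3 6-8 6-26 0-2 2-2 0-8 6 0 2-6 5 0 3-1 1 0 35 1 1 0 7 6 9 1 0 0 20-1 1 0 35 1 1 0 12-4 8-1 7-6 7 0 4-2 4 0 6-2 2-1 14-1 2 0 13 2 3 0 6-2 6 0 4 1 1 0 31-8 9-8 1-1 2-4 0-6 2-6 0-10 10-1 0-4 4-12 8-8 0-9 5-15 15-3 4 0 9 6 9 1 8"/>
exit: south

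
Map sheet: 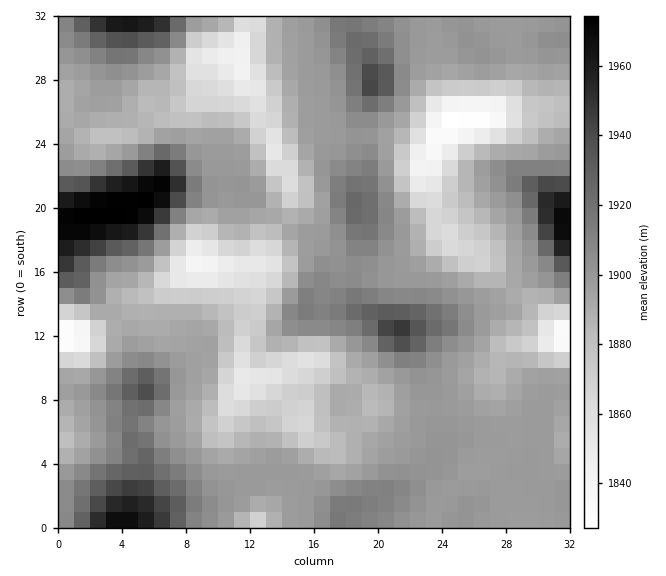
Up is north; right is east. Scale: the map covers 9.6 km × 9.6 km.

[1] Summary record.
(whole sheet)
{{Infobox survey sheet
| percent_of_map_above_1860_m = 92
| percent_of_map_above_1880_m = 79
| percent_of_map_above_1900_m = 35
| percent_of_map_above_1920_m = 13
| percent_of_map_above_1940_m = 6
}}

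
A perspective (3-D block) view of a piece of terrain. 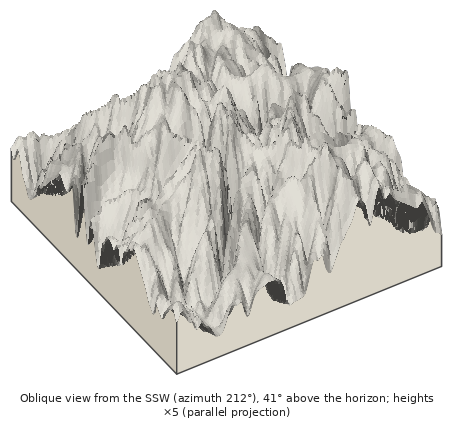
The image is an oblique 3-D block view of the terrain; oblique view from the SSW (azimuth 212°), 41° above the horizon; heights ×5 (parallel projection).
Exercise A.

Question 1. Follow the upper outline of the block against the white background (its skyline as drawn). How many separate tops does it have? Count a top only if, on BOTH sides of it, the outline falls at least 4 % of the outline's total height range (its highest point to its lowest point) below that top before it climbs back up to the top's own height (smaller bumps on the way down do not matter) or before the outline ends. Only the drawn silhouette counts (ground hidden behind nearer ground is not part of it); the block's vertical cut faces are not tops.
2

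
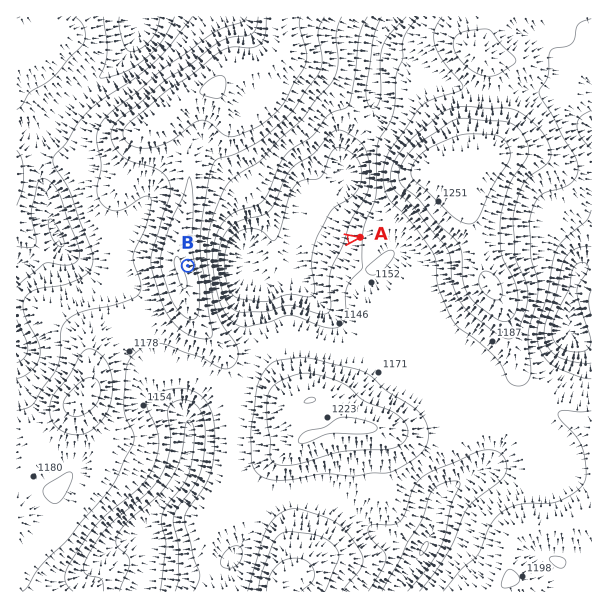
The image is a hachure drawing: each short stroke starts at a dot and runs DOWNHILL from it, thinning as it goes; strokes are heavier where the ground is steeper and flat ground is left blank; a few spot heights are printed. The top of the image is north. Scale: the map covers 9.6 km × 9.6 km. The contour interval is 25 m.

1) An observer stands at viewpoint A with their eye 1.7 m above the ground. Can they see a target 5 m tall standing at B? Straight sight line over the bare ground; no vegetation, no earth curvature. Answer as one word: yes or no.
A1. yes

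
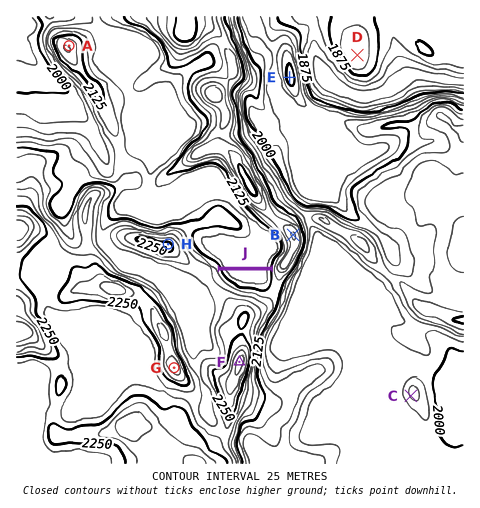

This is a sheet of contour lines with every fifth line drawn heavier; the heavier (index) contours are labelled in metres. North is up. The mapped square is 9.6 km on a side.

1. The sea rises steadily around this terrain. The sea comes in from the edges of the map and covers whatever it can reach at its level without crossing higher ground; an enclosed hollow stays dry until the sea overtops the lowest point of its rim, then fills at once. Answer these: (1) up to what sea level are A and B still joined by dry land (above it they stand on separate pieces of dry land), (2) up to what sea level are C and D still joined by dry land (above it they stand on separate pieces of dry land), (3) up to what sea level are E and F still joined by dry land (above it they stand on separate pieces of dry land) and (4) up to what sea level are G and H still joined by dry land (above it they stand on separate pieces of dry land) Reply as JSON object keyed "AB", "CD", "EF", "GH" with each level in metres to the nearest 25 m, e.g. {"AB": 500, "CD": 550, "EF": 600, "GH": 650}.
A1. {"AB": 2075, "CD": 1850, "EF": 1950, "GH": 2175}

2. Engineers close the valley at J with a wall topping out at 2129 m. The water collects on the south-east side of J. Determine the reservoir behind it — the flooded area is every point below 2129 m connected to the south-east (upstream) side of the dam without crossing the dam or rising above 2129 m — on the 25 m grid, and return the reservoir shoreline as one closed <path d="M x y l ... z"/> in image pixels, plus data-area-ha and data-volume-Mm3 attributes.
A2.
<path d="M271 270l-49 0-1 2 10 11 8 5 10 0 16 4 7-5 1-3-2-14z" data-area-ha="38" data-volume-Mm3="8.49"/>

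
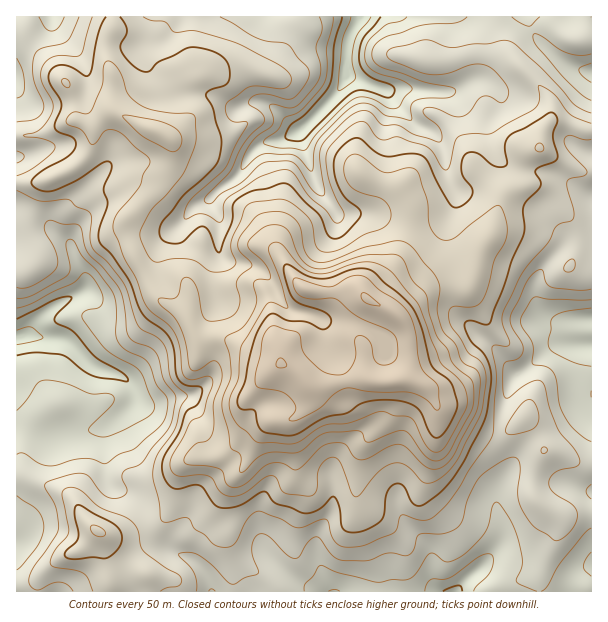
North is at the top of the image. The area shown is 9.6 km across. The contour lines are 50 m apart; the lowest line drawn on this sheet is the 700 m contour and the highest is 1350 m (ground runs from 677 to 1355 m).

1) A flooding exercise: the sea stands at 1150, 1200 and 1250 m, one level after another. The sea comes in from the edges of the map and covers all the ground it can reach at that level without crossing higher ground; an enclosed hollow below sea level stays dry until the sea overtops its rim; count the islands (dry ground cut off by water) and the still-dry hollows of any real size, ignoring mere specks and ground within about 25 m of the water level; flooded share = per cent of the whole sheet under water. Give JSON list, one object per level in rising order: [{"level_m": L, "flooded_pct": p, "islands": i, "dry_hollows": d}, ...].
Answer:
[{"level_m": 1150, "flooded_pct": 88, "islands": 1, "dry_hollows": 0}, {"level_m": 1200, "flooded_pct": 91, "islands": 1, "dry_hollows": 0}, {"level_m": 1250, "flooded_pct": 93, "islands": 1, "dry_hollows": 0}]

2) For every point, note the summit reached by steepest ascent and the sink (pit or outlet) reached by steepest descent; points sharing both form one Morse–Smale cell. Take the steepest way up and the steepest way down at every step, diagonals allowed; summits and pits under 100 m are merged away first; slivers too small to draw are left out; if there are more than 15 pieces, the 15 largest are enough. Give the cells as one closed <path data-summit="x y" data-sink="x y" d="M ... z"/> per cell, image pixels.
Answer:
<path data-summit="368 299" data-sink="360 17" d="M591 16l-477 0-2 14-6 12 0 15 6 17-2 31 7 9 27 13 18 6 10 10 0 18-14 27-32 34 1 14 6 19 21 38 7 8 22 11 4 3 11 28 12-5 14 0 25 11 24 3 5 4 4 8 15 9 14 13 15 0 28-7 14 0 9 3 15 0 13-3 4-8 0-33-5-14-7-9 25-21 12-8 15-3 19 3 2-2 8-29 12-19 9-32 7-11 14-8 4-26 9-9 7-3 1-13 8-12 8-1 31 11 4-1z"/><path data-summit="368 299" data-sink="455 591" d="M407 379l-15 3-38-3-28 7-17-1-1 16-4 9-10 8-40 6-12 10-6 10-8 8-9 5-27 1-6 4-8 14-3 22-5 12-11 13-9 5 1 3 17 17 26 12 10 10 8 22 379 0 1-127-14-2-24-12-8 0-21-35-15 14-6 3-12 0-15-6-25-15-12-3-10-17-7-7z"/><path data-summit="368 299" data-sink="21 336" d="M116 112l-8 2-16 14 0 16-6 12-14 13-27 12-29 2 0 236 32 17 9 0 26-6 13 0 9-3-2 5 0 17 3 30 8 9 17 5 9 8 8 23 4 4 7-5 11-13 5-12 3-22 8-14 6-4 27-1 9-5 8-8 6-10 12-10 40-6 10-8 4-9 0-15-11-13-15-9-4-8-5-4-24-3-25-11-14 0-12 5-11-28-4-3-18-8-8-7-24-42-6-19-1-14 32-34 14-27 0-18-10-10-18-6z"/><path data-summit="368 299" data-sink="591 345" d="M537 186l-18 1-15 8-14 41-12 19-3 17-7 14-18-3-16 3-12 8-25 21 7 9 5 14 0 33-3 7 17 7 7 7 10 17 12 3 25 15 15 6 12 0 11-6 10-11 21 35 12 1 24 12 9 0 1-194-22-4 7-17 0-15-3-9-27-33z"/><path data-summit="98 531" data-sink="21 336" d="M18 420l-2 0 0 171 130 1 0-16-3-4-17-2-18 2-4-30-4-9 11 3 11 0 27-7 1-4-10-24-9-8-17-5-8-9-3-30 0-17 3-4-58 8z"/><path data-summit="368 299" data-sink="51 17" d="M113 16l-97 1 1 165 22 0 33-13 14-13 6-12 0-16 16-14 7-3-5-6 2-31-6-17 0-15 6-12z"/><path data-summit="98 531" data-sink="455 591" d="M150 529l-28 7-11 0-9-2 6 38 18-2 17 2 3 4 1 16 63 0 1-5-7-17-15-12-7-2-14-8-12-11z"/><path data-summit="368 299" data-sink="455 591" d="M540 148l-7 2-7 6-8 30 22 1 30 31 7 16 0 15-7 17 12 4 9 0 1-97-14-3-18-8z"/><path data-summit="368 299" data-sink="21 336" d="M557 121l-8 1-5 6-4 10 0 9 12 10 26 13 13 2 1-40z"/>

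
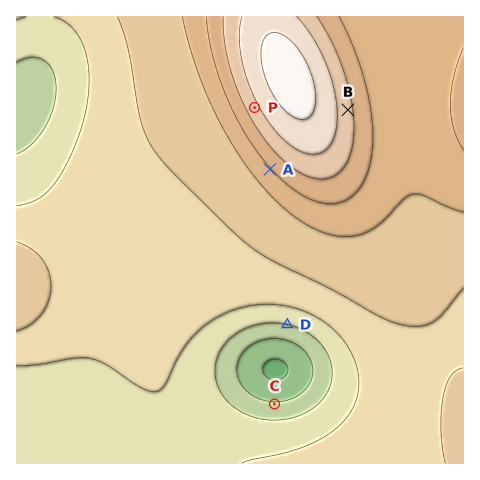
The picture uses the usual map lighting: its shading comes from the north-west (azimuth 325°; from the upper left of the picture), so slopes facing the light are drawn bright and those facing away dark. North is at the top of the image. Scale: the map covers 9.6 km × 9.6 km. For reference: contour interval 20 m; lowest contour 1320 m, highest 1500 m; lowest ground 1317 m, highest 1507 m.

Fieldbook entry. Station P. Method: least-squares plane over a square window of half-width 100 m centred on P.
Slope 4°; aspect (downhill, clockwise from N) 242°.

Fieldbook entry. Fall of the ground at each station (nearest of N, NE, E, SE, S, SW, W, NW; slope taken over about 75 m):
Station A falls SW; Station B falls E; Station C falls N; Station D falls S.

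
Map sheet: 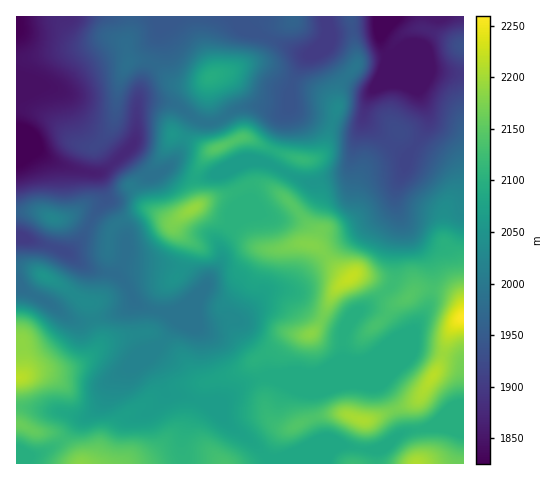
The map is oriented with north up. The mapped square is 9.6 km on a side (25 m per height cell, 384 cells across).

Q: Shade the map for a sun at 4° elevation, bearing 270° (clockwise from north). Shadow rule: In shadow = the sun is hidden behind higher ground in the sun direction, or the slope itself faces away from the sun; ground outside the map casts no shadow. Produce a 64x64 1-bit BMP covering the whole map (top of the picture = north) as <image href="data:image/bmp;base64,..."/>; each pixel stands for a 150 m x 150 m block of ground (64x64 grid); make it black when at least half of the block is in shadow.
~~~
<image width="64" height="64" href="data:image/bmp;base64,Qk0+AgAAAAAAAD4AAAAoAAAAQAAAAEAAAAABAAEAAAAAAAACAAATCwAAEwsAAAIAAAAAAAAA////AAAAAAAAAAAAwAAACAAAAACAAAAAAAAAAAAAAAIABAAAAOAcAgEGAAAA8B+AA8AAAAAAH/B+AAAAAAAf+DwAAAAAAAA/AHgAAAAAAD8A/gAAAAAAPzj/gAAAAAAfPf/AAAAAAA8//+AAAAAADxf/4AAAAAAHB//gAAAAAAcf/8AAAAwAAj//wAAAHgAAP/+AAAAfGAA//wAAAB+cAD/+AAAAH44Af/gAAAAPgAB/gAAAAA/AAHwHAAAAB+AAAAeAAAAH8AAAAwHAAAP4AAHAAeAAAP4AB+AA8AAAf4AP4ABgAAB/wA/AAAAAAH/ADwAAHAAAf4AAAAAcAAf/AAAAADwAD/+AAAAA/AAH/8ABwAH8AAf/wgHgAPwAB//AAPAAfwAv/4AAcAA/wH//AAAAAB/A//8AAAAADgH//wAAAAAAA///AAAAAAAHz/8AAAAAEAQf/wAAAAAcAB//wAAAAA8AH//gAA4AB8AP/8AAB4ADjg//wAADgAB/5/+AAAPBgH/n/gAAAcHgf8f/AAABwYB/A//gAAHADgAD//AAAcAP8AP/8AABwAf/A//wAAHgA/+B//AAAeAB/8H/8AAAwAH/4P/wAAAAAP/wf/gAAAAA//h/+AAAAAB/8H/wAAAAAA4Af+AAAAAAAAB/wAAAAAAAeP8AAAAAAAB4/wAAAAAAAPz/gA=="/>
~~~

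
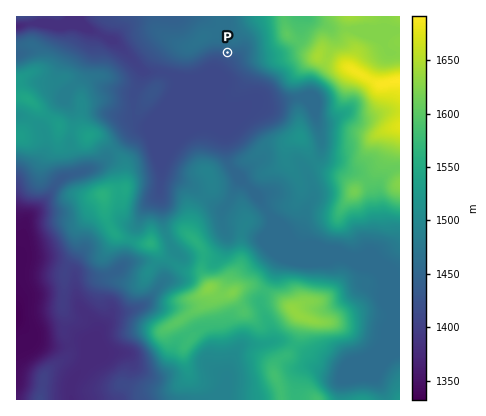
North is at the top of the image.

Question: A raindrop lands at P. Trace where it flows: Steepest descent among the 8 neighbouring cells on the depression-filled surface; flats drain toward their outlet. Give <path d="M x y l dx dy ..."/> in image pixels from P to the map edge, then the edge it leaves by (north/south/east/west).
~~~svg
<path d="M228 52l0 4-10 10 0 4-4 6-30 0-2-2-16 0-6-2-16 0-28-30-6 0-8-6-10-6-10 0-8-2-28 0-14-4-16 2"/>
exit: west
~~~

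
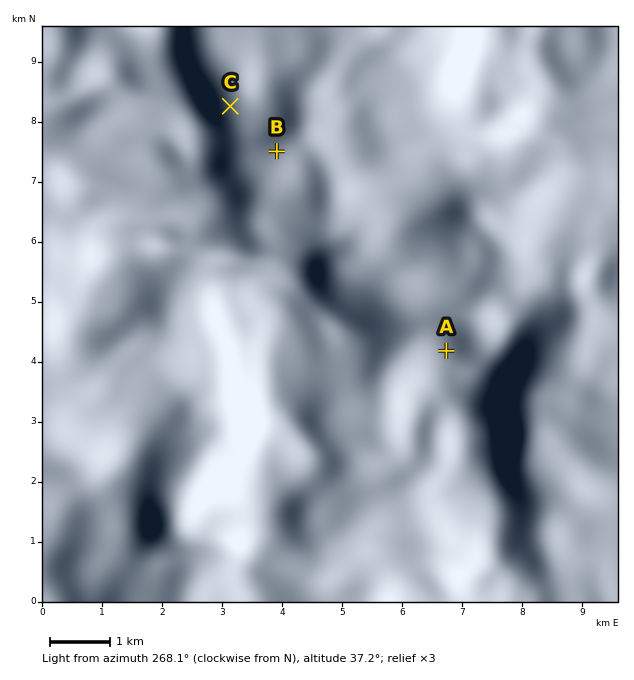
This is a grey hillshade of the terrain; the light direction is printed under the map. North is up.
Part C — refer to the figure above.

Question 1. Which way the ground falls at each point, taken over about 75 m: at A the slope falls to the N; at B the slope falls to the E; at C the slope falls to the NE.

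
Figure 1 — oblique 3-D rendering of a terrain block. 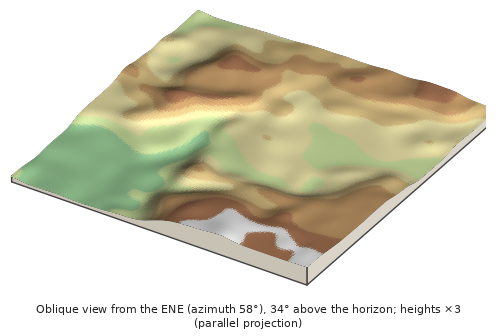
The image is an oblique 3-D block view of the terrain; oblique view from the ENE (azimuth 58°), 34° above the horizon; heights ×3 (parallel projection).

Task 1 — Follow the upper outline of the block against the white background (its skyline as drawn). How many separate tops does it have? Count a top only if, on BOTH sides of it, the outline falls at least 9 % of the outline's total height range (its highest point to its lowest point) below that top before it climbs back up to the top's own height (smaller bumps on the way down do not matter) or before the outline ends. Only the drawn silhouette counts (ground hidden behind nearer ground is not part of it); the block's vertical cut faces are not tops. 1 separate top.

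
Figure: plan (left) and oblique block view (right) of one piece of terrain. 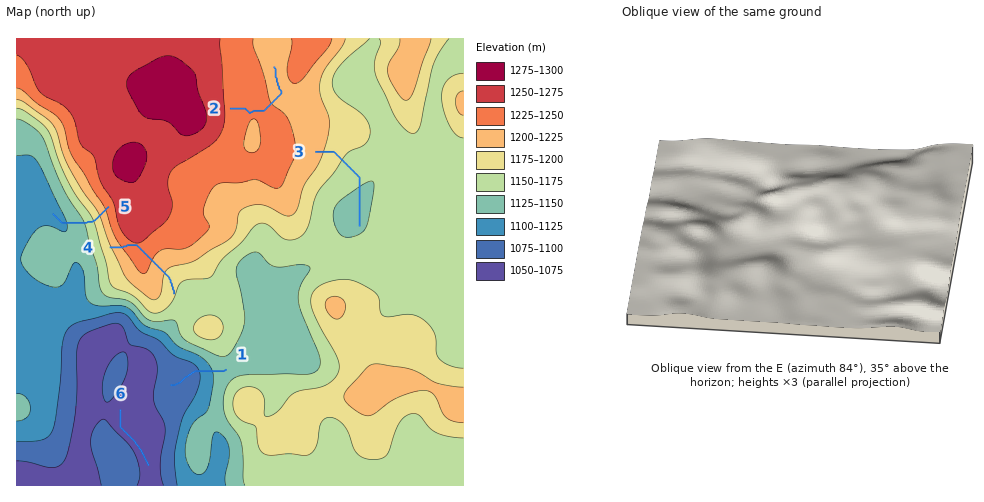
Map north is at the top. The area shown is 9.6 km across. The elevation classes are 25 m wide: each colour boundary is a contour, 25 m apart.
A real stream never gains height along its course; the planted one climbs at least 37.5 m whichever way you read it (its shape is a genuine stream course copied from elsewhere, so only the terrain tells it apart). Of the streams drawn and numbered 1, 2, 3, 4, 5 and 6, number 4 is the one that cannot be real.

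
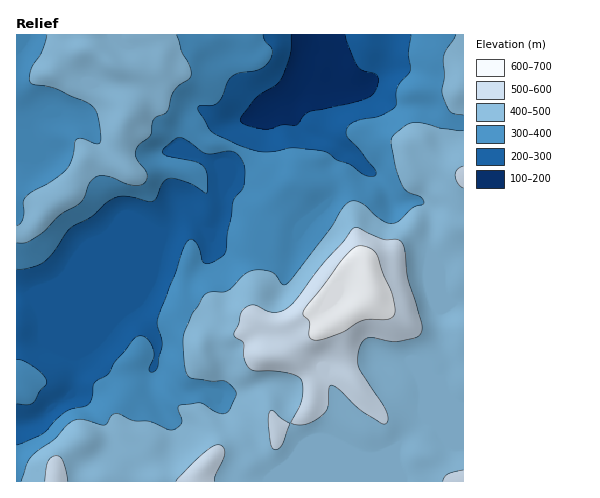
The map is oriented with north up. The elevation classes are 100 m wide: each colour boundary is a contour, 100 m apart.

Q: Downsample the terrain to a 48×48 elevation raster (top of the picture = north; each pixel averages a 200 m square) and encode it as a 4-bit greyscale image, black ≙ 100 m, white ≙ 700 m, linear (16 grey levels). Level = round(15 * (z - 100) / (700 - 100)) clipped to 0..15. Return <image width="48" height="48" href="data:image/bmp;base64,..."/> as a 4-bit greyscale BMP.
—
<image width="48" height="48" href="data:image/bmp;base64,Qk32BAAAAAAAAHYAAAAoAAAAMAAAADAAAAABAAQAAAAAAIAEAAATCwAAEwsAABAAAAAAAAAAAAAAABEREQAiIiIAMzMzAERERABVVVUAZmZmAHd3dwCIiIgAmZmZAKqqqgC7u7sAzMzMAN3d3QDu7u4A////AHiaupmqqZmqqruqqqmZmZmZmZmZmZmqqniaqpmZmZmZmau6qqqZmZmZmZmZmaqqqmiaqpmZmZmYiZq6qqqqmZmZmZmZmaqqmVZ5mqqZiJmYiJmqqZmqqZmZmZmZmaqpmVVniaqYiIiIiImamZmaqpmZmaqpmZmZmURFeJmIiIiIiIiZmZmaqqmZmqqqqZmZmTREZ4h3iIh3d4iIiImqqqqqqqqqqZmZmURERWZnd3d3d4iIeImqqquqqqqqqZmZmVVUREVmd3dmd3d3eImamauqqqqqmZmZmWVVRERWZ2Zmd3d3d4mZmauqqruqmZmZmWVVVERVZmZWZ3d3eImZmaqqqrqpmZmZmWVVRERVVVVVZ4iIiJqZqqqqq6qZmZmZmVVUREREVVVVZ4mYiau7u7qqqqmZmZmZmVREQzREVWVVZ4mZmavMzLuqu6mZmZmZmURDMzM0RVVVZ4mZmau8zMzLu6qZmZmZmURDMzMzRFVVZ4mZmqq7vMzczLqquqqZmURDMzMzREVVZ4iZmqu7vM3d3cu8y7qZmUQzMzMzNERVZ3iJmqu7vM3d3d3dzLqYmUQzMzMzMzRFZ3iImaqqq83d3d3d3LmIiEMzMzMzMzNFZ3eIiZqZibzd3d7tzKmIiEMzMzMzMzNEVmd3eJmYiKvN3d7ty6iIiEREMzMzMzM0VmZnd4mIeJrN3d7ty5iIiVVEQzMzMzM0RWVmZ3iHd4m83d7cy5iIiWVVRDMzMzM0RWVVVnd3d3ibzd7cupiIiXZlRDMzMzM0RVVVVnd3d3eJvN3cupiIiXd2VEMzMzMzRFVEVmd3d3eIm8y7upiImYiHZURDMzMzRFVEVmd3d3d4irqpmZiJmYiIdlREMzM0REREVmZ3d3d3iamIiJiJmniYh2VUQzRERERVVWZnd3d3iZiHd4iJmXiJiHdlRERERERVVWZnd3d3eIh2Z3iJmXiImYdmVVVVREVVVVZnd3d3d3dmZ3iJmneIiIh3Z3dlRFVVVVZnd3d3Z2ZmZ4iZmnd3iIh3eIh2VVVVVVZnd3d2ZmVWeJmZqmZneIiIiIh2ZlVVVVZmd3ZmZlVWeJmZqmZmd4iIiIdlVVVVVVVmZmZlVVVmeJmZmmZmZ4iIiIdlVVVVVVVVVVVVRFVniZmZmWZmd4h4iYh2VVVlVURERERERVZniJmYiGZnd3d4mZh3ZVZVRDMzMzM0RVZneIiIiGZmd3d4mZiHZmVUMyIiIjMzRVVmZ3d3d2ZmZnd4mZmIdmVUQyIiIiMzNERVZmd3eHdmZ3eImZmIdmVVRDIiIiIiIzM0VmZ3iHd3d4iImZiIh2ZlVDMiIiIiIiIzVmd3iXd4iIiIiIiIh3dmVEQzIiIiIiIjRmd3iXiJmIiImZmIiIdmVVRDMiERIiIjRWZ3iXeJmZiZmZmZiIdmVVVUMiERIiMzRFZ3iGeImZmZmYiJiHdmZVVVQiERIjMzRFZ3iGd4iZqZiIiIiHdmZmVVQiERIjRERFZ3iGZ4iZmYiIiIh3d2ZmVVQyESIzRDRFZ3eA=="/>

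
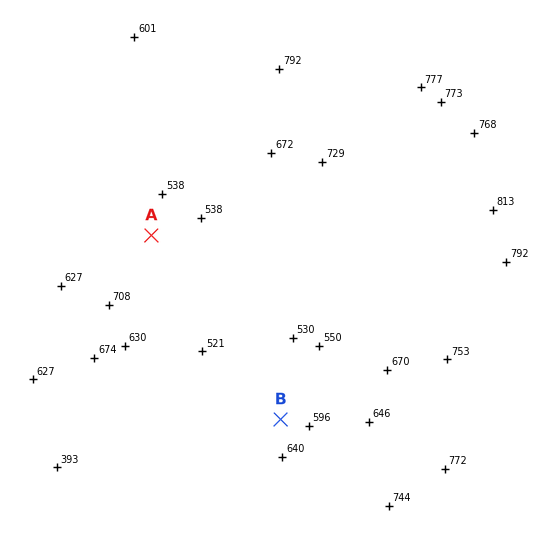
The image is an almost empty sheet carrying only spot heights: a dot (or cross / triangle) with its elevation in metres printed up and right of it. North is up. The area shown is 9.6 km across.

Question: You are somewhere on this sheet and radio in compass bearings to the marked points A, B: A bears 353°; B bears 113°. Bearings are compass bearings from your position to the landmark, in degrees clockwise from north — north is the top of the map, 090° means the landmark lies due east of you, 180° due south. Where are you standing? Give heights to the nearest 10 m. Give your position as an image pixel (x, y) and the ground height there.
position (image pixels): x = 168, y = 372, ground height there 530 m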